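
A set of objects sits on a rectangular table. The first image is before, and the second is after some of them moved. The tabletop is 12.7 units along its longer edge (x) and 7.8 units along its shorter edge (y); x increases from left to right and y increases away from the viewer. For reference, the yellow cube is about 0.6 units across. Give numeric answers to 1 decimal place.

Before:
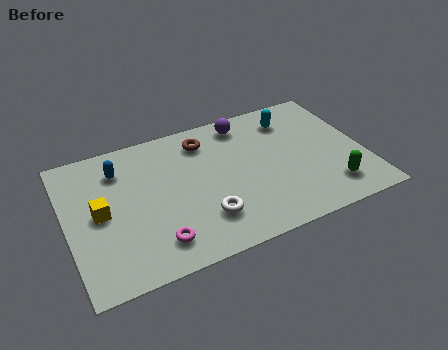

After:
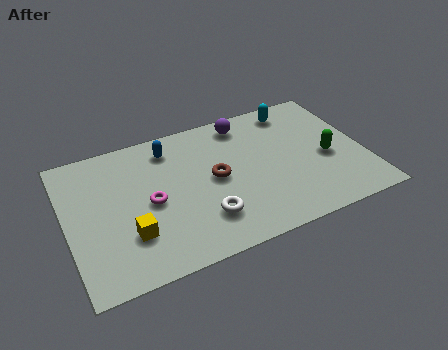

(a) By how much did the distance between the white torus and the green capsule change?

+0.3

They were about 5.4 units apart before and 5.7 after — 0.3 units further apart.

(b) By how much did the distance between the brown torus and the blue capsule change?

-0.8

Before: roughly 3.7 units apart; after: 2.9. That's 0.8 units closer together.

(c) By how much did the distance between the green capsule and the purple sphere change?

-1.4

Before: roughly 6.0 units apart; after: 4.6. That's 1.4 units closer together.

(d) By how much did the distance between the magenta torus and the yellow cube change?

-1.5

Before: roughly 3.2 units apart; after: 1.7. That's 1.5 units closer together.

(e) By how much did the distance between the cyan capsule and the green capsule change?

-1.3

The distance was about 4.7 in the first image and 3.4 in the second, so they moved 1.3 units closer together.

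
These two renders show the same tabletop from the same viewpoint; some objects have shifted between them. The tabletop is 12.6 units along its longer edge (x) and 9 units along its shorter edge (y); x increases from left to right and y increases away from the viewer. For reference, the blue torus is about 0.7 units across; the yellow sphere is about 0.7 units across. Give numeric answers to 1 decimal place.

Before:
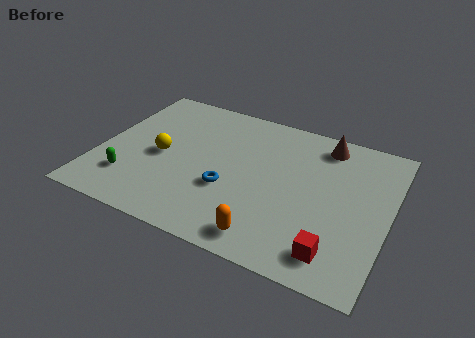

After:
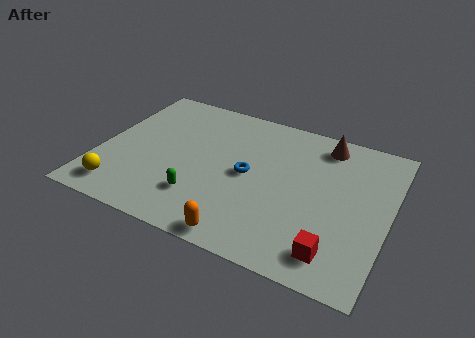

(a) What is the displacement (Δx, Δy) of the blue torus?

(0.7, 1.2)

The blue torus started near (5.8, 3.3) and ended near (6.5, 4.5).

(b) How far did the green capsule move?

3.1

From (1.6, 2.2) to (4.7, 2.3), the green capsule covered √(3.1² + 0.1²) ≈ 3.1 units.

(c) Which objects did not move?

the brown cone and the red cube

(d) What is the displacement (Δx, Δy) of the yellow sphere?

(-1.4, -2.8)

The yellow sphere started near (2.7, 4.2) and ended near (1.3, 1.4).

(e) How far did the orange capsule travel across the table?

1.1

From (7.8, 1.2) to (6.8, 0.8), the orange capsule covered √(1.0² + 0.4²) ≈ 1.1 units.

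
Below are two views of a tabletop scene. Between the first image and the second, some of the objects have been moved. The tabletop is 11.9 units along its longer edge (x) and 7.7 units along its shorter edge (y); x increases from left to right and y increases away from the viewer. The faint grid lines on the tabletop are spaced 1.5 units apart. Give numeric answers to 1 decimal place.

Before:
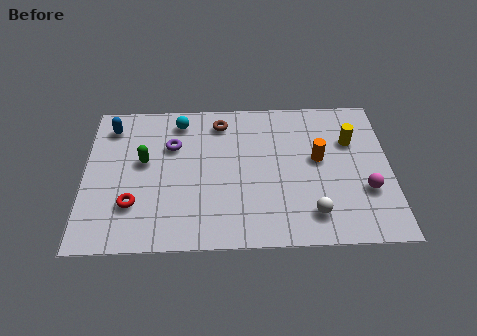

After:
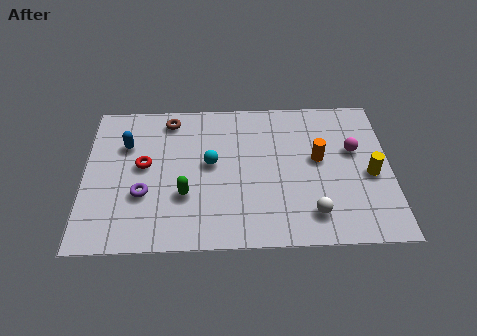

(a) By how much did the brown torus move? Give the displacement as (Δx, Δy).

(-2.0, 0.2)

The brown torus was at about (5.3, 6.4) and moved to about (3.3, 6.6).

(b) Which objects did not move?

the orange cylinder and the white sphere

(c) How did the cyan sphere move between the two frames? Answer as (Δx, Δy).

(1.2, -2.3)

The cyan sphere was at about (3.7, 6.5) and moved to about (4.9, 4.2).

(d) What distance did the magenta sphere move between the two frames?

2.1

The magenta sphere was near (10.9, 2.6) before and (10.5, 4.7) after, so it travelled √(0.4² + 2.1²) ≈ 2.1 units.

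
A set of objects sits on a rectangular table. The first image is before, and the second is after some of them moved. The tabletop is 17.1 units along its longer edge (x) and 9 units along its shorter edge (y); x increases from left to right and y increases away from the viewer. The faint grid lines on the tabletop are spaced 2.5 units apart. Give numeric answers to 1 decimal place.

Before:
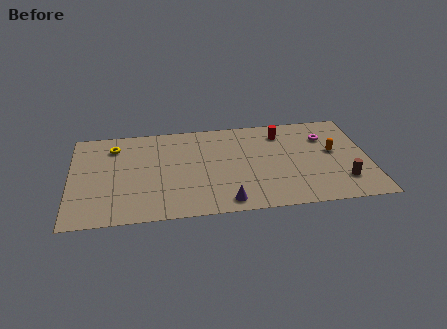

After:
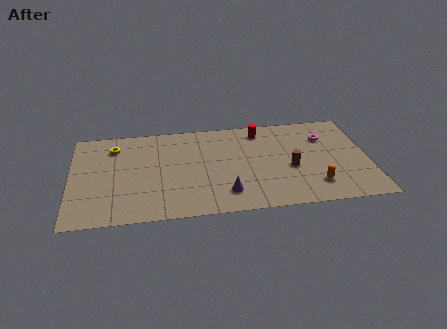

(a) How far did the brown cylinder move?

3.3

From (15.5, 2.2) to (12.6, 3.8), the brown cylinder covered √(2.9² + 1.6²) ≈ 3.3 units.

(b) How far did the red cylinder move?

1.3

From (12.2, 7.2) to (11.0, 7.6), the red cylinder covered √(1.2² + 0.4²) ≈ 1.3 units.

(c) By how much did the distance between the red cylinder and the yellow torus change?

-1.2

They were about 9.7 units apart before and 8.5 after — 1.2 units closer together.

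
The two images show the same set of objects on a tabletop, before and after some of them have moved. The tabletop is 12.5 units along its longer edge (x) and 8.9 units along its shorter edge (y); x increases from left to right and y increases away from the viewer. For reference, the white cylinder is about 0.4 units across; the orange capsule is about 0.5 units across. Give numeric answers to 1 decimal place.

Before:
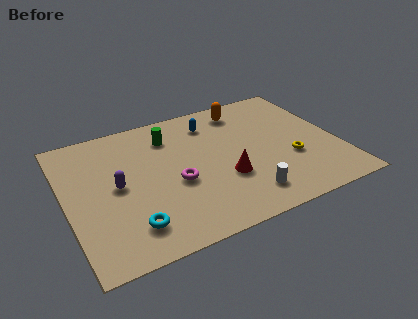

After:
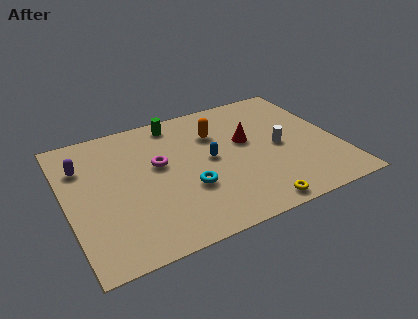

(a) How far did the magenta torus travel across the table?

1.6

The magenta torus moved from about (4.9, 3.7) to (4.3, 5.2), a distance of √(0.6² + 1.5²) ≈ 1.6.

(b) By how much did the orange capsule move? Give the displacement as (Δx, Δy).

(-1.5, -1.2)

From the two frames, the orange capsule sits at roughly (8.6, 7.5) before and (7.1, 6.3) after.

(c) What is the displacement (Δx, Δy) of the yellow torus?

(-2.1, -2.4)

The yellow torus was at about (10.2, 3.2) and moved to about (8.1, 0.8).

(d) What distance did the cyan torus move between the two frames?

3.1

The cyan torus was near (2.6, 1.8) before and (5.4, 3.1) after, so it travelled √(2.8² + 1.3²) ≈ 3.1 units.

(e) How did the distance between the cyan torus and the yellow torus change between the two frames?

-4.2

The distance was about 7.7 in the first image and 3.5 in the second, so they moved 4.2 units closer together.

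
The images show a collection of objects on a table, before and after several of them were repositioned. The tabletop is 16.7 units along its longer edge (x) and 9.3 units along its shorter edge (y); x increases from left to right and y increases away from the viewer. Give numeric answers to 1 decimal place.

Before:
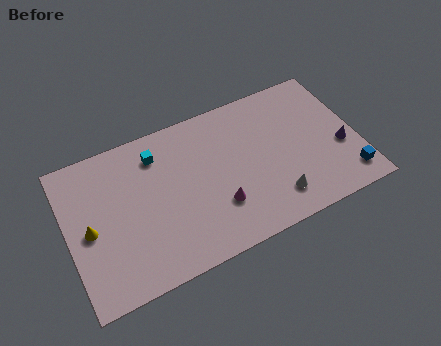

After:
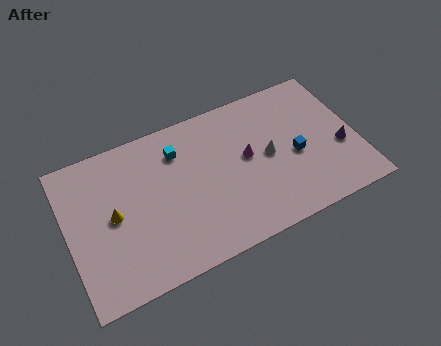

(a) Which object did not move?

the purple cone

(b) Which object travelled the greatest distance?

the blue cube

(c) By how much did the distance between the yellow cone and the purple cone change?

-1.4

They were about 14.5 units apart before and 13.1 after — 1.4 units closer together.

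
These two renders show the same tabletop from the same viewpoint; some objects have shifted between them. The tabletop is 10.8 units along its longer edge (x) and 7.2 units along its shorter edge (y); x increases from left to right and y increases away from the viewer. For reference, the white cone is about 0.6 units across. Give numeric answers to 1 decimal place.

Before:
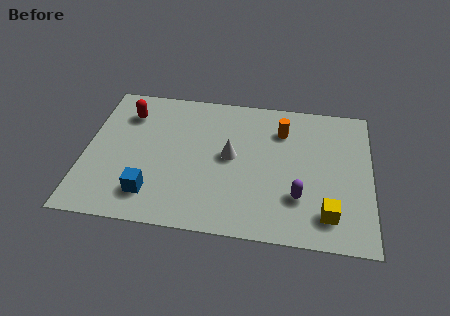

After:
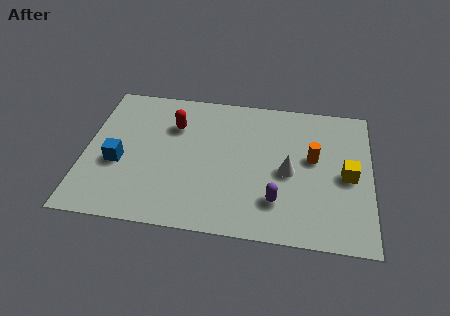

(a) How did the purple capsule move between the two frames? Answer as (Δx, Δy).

(-0.8, -0.3)

The purple capsule was at about (8.1, 2.1) and moved to about (7.3, 1.8).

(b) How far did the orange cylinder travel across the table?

1.8

From (7.4, 5.4) to (8.6, 4.1), the orange cylinder covered √(1.2² + 1.3²) ≈ 1.8 units.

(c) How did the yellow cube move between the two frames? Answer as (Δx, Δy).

(0.7, 2.0)

The yellow cube started near (9.2, 1.4) and ended near (9.9, 3.4).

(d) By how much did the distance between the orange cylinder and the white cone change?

-1.3

The distance was about 2.5 in the first image and 1.2 in the second, so they moved 1.3 units closer together.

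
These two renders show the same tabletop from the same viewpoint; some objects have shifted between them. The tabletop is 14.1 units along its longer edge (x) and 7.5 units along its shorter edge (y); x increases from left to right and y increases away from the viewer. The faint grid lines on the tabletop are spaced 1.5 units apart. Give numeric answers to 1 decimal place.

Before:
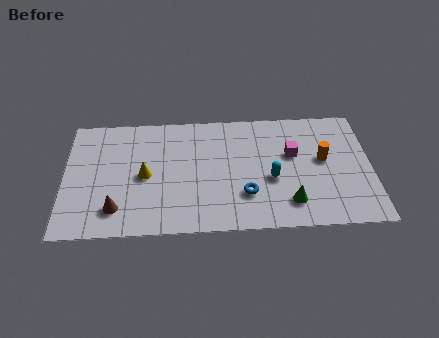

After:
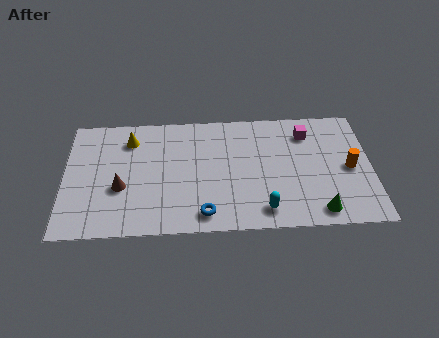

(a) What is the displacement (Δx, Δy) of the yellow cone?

(-0.7, 2.3)

The yellow cone started near (3.7, 3.6) and ended near (3.0, 5.9).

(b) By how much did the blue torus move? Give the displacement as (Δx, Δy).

(-1.9, -1.1)

The blue torus started near (8.3, 2.2) and ended near (6.4, 1.1).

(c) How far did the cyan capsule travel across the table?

1.9

From (9.5, 3.1) to (9.1, 1.2), the cyan capsule covered √(0.4² + 1.9²) ≈ 1.9 units.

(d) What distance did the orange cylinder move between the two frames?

1.3

From (11.9, 4.2) to (13.1, 3.6), the orange cylinder covered √(1.2² + 0.6²) ≈ 1.3 units.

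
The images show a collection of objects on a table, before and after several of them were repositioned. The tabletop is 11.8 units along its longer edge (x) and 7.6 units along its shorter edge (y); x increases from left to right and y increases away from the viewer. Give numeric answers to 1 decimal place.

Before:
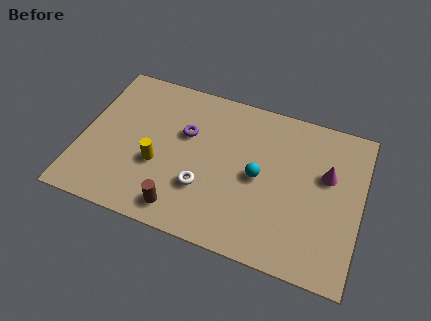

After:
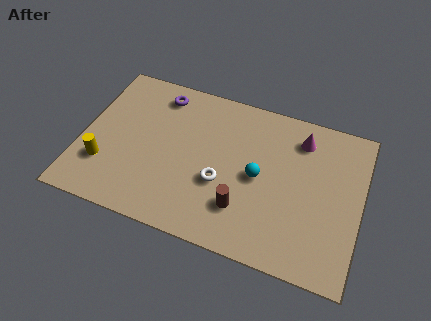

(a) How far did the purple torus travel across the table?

2.1

The purple torus moved from about (4.3, 4.8) to (3.0, 6.4), a distance of √(1.3² + 1.6²) ≈ 2.1.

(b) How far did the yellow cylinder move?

2.3

From (3.3, 2.9) to (1.1, 2.2), the yellow cylinder covered √(2.2² + 0.7²) ≈ 2.3 units.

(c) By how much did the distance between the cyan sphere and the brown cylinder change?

-2.2

They were about 4.0 units apart before and 1.8 after — 2.2 units closer together.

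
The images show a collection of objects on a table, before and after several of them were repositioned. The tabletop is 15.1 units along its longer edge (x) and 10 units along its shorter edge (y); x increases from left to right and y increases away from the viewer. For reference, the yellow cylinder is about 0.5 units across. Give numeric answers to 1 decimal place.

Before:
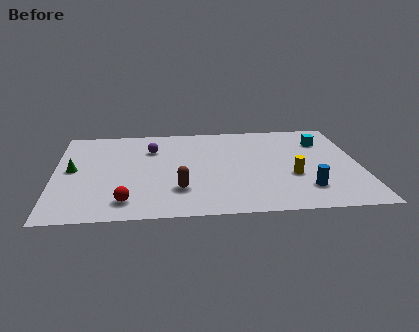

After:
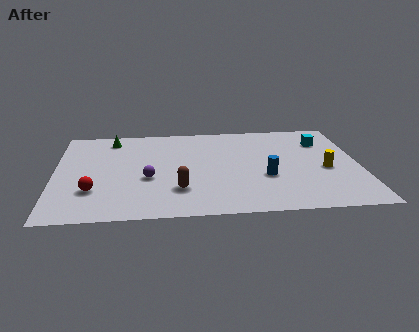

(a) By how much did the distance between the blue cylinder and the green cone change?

-2.8

Before: roughly 11.8 units apart; after: 9.0. That's 2.8 units closer together.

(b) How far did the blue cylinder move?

2.4

The blue cylinder was near (12.3, 2.3) before and (10.4, 3.7) after, so it travelled √(1.9² + 1.4²) ≈ 2.4 units.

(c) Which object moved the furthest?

the green cone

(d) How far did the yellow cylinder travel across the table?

1.8

From (11.7, 3.7) to (13.4, 4.3), the yellow cylinder covered √(1.7² + 0.6²) ≈ 1.8 units.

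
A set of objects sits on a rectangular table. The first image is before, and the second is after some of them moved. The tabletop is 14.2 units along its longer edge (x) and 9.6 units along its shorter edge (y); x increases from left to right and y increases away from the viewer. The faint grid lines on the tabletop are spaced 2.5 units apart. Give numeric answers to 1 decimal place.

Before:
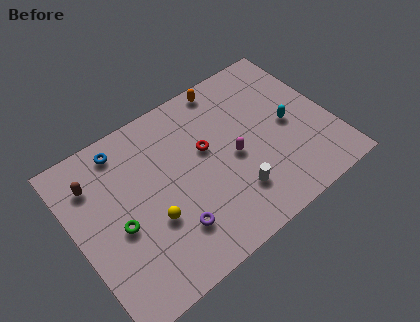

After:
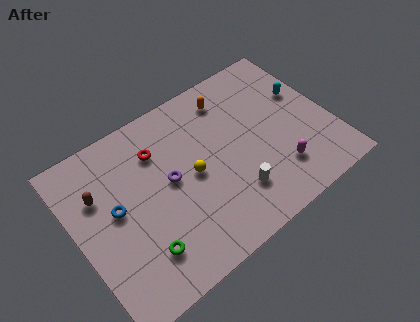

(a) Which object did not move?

the white cylinder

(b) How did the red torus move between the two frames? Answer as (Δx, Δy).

(-2.5, 1.4)

The red torus started near (7.4, 5.7) and ended near (4.9, 7.1).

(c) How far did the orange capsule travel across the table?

0.8

The orange capsule was near (9.2, 8.7) before and (9.2, 7.9) after, so it travelled √(0.0² + 0.8²) ≈ 0.8 units.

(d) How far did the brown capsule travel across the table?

0.8

From (1.4, 7.3) to (1.5, 6.5), the brown capsule covered √(0.1² + 0.8²) ≈ 0.8 units.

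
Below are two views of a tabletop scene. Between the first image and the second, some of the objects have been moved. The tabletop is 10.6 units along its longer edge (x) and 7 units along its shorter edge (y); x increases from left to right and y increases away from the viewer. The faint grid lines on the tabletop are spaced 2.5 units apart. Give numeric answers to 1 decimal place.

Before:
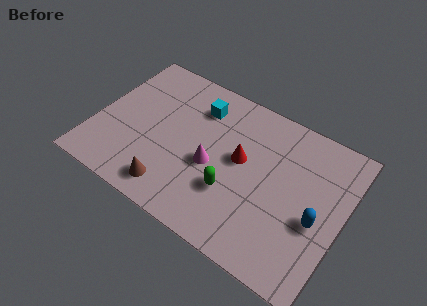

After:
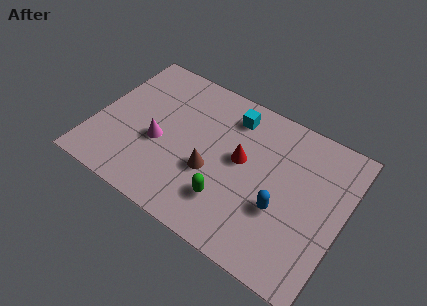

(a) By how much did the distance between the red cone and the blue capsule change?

-1.2

Before: roughly 3.5 units apart; after: 2.3. That's 1.2 units closer together.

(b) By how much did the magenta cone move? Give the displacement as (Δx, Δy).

(-2.3, -0.1)

The magenta cone was at about (5.1, 3.0) and moved to about (2.8, 2.9).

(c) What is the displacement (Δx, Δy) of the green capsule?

(-0.1, -0.5)

From the two frames, the green capsule sits at roughly (6.1, 2.3) before and (6.0, 1.8) after.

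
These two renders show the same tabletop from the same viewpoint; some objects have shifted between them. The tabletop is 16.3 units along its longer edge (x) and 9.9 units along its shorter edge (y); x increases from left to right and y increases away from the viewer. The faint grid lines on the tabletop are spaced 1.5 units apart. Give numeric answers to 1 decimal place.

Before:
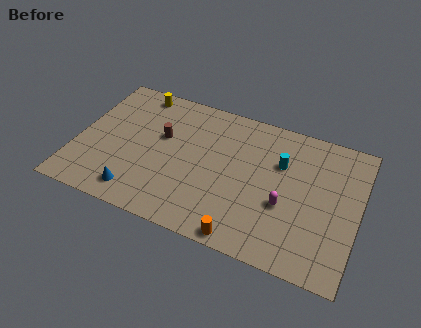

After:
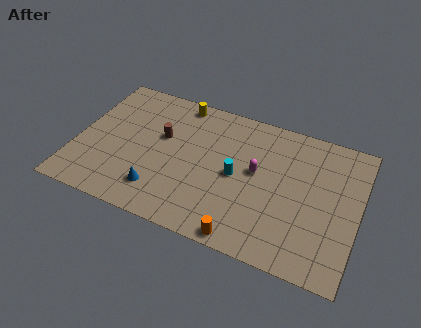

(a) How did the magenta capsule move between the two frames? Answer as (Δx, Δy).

(-1.8, 1.7)

From the two frames, the magenta capsule sits at roughly (12.2, 3.8) before and (10.4, 5.5) after.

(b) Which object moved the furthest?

the cyan cylinder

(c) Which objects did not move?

the orange cylinder and the brown cylinder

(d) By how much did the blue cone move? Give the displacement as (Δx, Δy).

(1.2, 0.6)

The blue cone was at about (3.9, 1.5) and moved to about (5.1, 2.1).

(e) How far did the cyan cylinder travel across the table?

3.0

The cyan cylinder was near (11.7, 6.6) before and (9.3, 4.8) after, so it travelled √(2.4² + 1.8²) ≈ 3.0 units.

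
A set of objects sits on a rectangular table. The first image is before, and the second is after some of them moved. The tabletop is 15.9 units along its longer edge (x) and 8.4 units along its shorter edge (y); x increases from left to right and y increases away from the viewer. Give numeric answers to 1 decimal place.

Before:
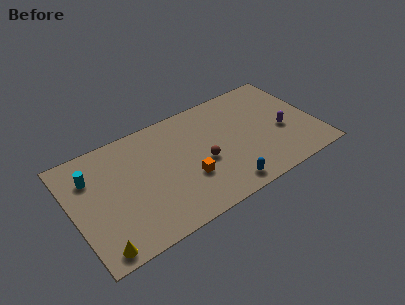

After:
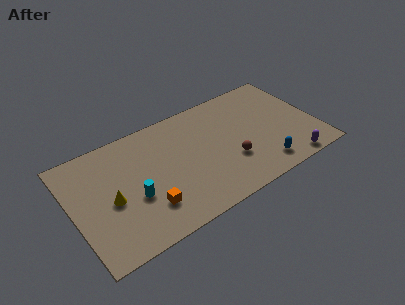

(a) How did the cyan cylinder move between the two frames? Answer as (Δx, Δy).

(2.4, -2.8)

The cyan cylinder was at about (1.4, 6.1) and moved to about (3.8, 3.3).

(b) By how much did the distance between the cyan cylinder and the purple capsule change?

-2.4

The distance was about 12.6 in the first image and 10.2 in the second, so they moved 2.4 units closer together.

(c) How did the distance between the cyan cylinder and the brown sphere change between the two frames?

-1.1

Before: roughly 7.4 units apart; after: 6.3. That's 1.1 units closer together.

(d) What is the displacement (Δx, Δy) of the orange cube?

(-2.8, -0.7)

The orange cube was at about (7.3, 2.9) and moved to about (4.5, 2.2).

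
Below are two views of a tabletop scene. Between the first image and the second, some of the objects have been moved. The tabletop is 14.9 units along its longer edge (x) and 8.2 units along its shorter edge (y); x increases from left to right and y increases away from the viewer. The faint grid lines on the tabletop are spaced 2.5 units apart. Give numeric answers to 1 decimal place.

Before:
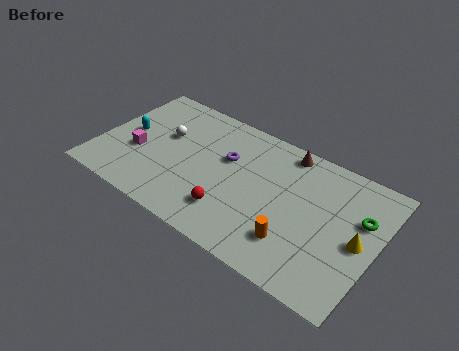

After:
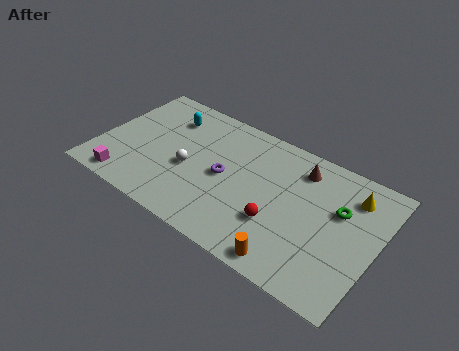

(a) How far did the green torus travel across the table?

1.1

The green torus was near (13.9, 5.3) before and (12.8, 5.2) after, so it travelled √(1.1² + 0.1²) ≈ 1.1 units.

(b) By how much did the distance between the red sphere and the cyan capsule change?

+1.1

Before: roughly 6.5 units apart; after: 7.6. That's 1.1 units further apart.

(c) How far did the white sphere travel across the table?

2.2

From (3.3, 5.0) to (4.9, 3.5), the white sphere covered √(1.6² + 1.5²) ≈ 2.2 units.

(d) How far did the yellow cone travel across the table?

2.6

From (14.0, 3.9) to (13.3, 6.4), the yellow cone covered √(0.7² + 2.5²) ≈ 2.6 units.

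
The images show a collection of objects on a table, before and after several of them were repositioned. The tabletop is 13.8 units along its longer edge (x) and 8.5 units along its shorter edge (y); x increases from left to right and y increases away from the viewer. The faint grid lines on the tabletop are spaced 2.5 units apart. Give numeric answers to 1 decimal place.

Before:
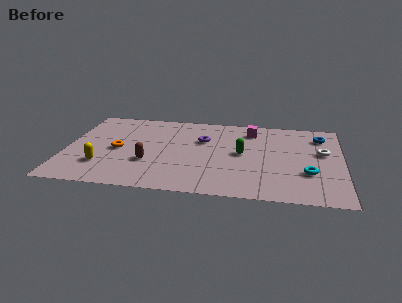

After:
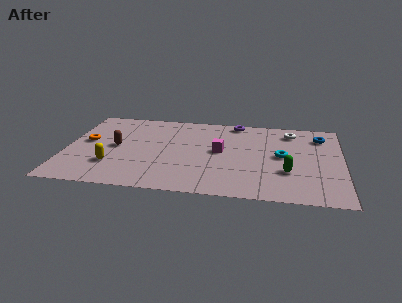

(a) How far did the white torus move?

2.6

From (12.8, 5.0) to (11.2, 7.0), the white torus covered √(1.6² + 2.0²) ≈ 2.6 units.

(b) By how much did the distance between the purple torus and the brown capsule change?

+3.1

The distance was about 3.7 in the first image and 6.8 in the second, so they moved 3.1 units further apart.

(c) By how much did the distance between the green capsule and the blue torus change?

-0.3

They were about 4.5 units apart before and 4.2 after — 0.3 units closer together.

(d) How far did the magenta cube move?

2.8

The magenta cube was near (9.2, 6.9) before and (7.7, 4.5) after, so it travelled √(1.5² + 2.4²) ≈ 2.8 units.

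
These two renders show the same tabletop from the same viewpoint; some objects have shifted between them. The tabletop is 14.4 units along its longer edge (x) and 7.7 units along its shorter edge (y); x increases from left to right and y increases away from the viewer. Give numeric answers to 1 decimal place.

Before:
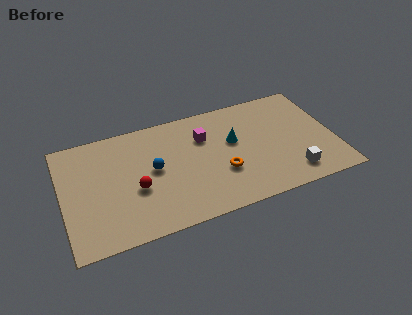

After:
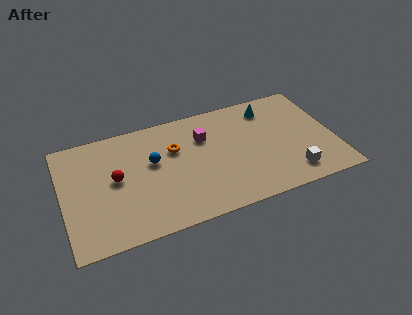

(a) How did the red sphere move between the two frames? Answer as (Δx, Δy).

(-1.0, 1.0)

The red sphere started near (3.8, 3.1) and ended near (2.8, 4.1).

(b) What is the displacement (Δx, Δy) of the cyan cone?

(2.1, 1.7)

The cyan cone was at about (9.1, 4.6) and moved to about (11.2, 6.3).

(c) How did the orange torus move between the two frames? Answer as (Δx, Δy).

(-2.3, 2.4)

From the two frames, the orange torus sits at roughly (8.3, 2.7) before and (6.0, 5.1) after.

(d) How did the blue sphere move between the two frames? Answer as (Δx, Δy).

(0.0, 0.5)

The blue sphere was at about (4.8, 4.1) and moved to about (4.8, 4.6).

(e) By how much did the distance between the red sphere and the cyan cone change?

+3.2

They were about 5.5 units apart before and 8.7 after — 3.2 units further apart.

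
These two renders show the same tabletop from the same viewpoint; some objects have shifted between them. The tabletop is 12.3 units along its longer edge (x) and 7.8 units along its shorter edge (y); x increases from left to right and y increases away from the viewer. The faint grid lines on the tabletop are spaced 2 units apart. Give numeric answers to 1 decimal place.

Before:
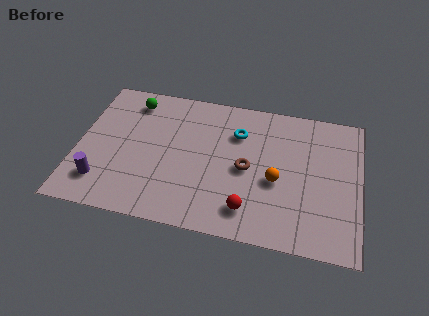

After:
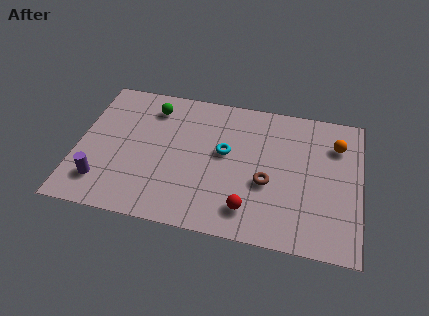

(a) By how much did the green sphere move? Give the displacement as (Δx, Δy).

(0.9, -0.2)

The green sphere was at about (2.2, 6.5) and moved to about (3.1, 6.3).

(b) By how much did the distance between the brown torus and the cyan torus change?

+0.3

Before: roughly 2.0 units apart; after: 2.3. That's 0.3 units further apart.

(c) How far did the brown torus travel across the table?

1.1

The brown torus was near (7.4, 3.7) before and (8.3, 3.1) after, so it travelled √(0.9² + 0.6²) ≈ 1.1 units.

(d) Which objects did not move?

the red sphere and the purple cylinder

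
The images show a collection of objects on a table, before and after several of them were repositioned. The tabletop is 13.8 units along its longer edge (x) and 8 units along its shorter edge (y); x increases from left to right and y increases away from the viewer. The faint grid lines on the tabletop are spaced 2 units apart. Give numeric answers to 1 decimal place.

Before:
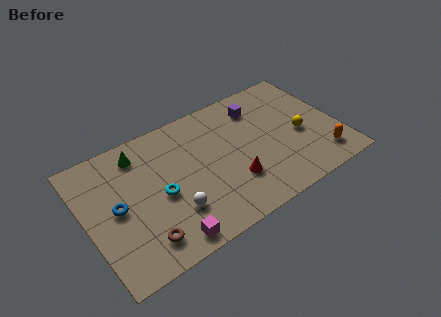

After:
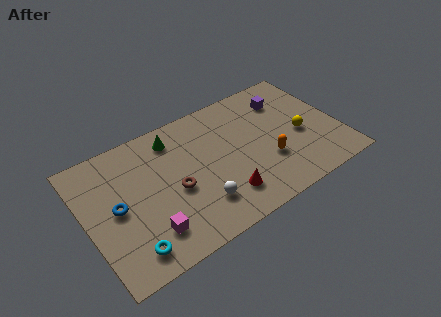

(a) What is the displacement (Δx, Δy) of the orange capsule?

(-2.8, 1.2)

From the two frames, the orange capsule sits at roughly (12.5, 1.5) before and (9.7, 2.7) after.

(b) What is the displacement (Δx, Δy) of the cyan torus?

(-2.0, -2.3)

From the two frames, the cyan torus sits at roughly (3.9, 3.6) before and (1.9, 1.3) after.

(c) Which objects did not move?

the blue torus and the yellow sphere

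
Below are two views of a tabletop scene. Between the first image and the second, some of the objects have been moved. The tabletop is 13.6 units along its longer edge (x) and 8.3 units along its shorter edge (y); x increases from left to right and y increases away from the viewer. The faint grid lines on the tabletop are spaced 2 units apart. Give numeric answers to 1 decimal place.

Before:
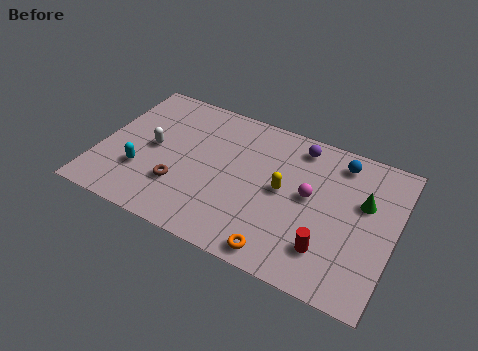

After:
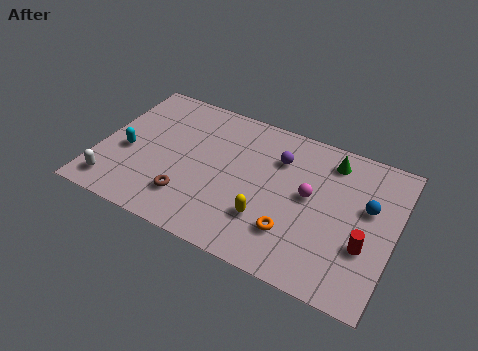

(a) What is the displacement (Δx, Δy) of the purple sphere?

(-0.8, -1.1)

From the two frames, the purple sphere sits at roughly (8.9, 7.1) before and (8.1, 6.0) after.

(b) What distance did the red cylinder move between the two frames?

1.8

From (10.8, 2.0) to (12.4, 2.9), the red cylinder covered √(1.6² + 0.9²) ≈ 1.8 units.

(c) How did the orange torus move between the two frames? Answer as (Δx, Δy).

(0.4, 1.3)

The orange torus started near (8.8, 0.9) and ended near (9.2, 2.2).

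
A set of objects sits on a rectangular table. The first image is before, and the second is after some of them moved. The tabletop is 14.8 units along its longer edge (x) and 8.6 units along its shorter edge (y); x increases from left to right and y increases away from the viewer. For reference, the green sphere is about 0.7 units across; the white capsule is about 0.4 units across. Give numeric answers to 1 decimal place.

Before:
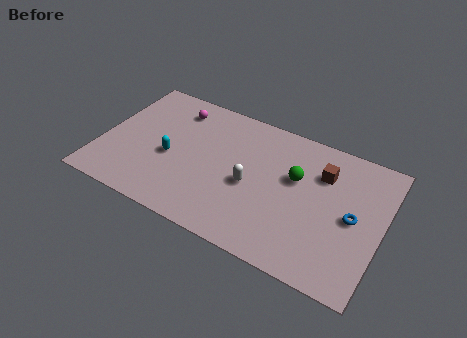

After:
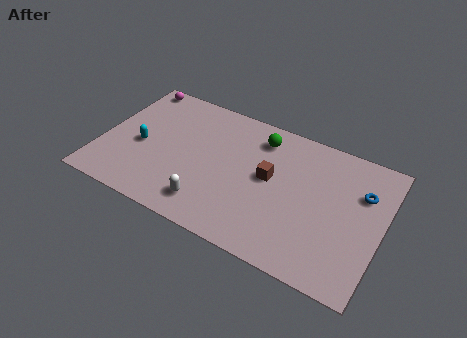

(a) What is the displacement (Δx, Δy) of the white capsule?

(-1.9, -2.2)

The white capsule started near (8.0, 3.8) and ended near (6.1, 1.6).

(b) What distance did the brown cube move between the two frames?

3.0

The brown cube was near (11.5, 6.2) before and (8.9, 4.7) after, so it travelled √(2.6² + 1.5²) ≈ 3.0 units.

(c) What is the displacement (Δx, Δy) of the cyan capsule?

(-1.6, 0.1)

The cyan capsule started near (3.7, 3.7) and ended near (2.1, 3.8).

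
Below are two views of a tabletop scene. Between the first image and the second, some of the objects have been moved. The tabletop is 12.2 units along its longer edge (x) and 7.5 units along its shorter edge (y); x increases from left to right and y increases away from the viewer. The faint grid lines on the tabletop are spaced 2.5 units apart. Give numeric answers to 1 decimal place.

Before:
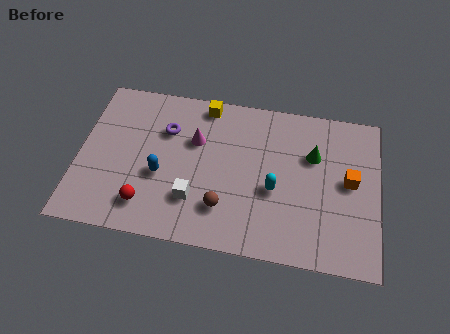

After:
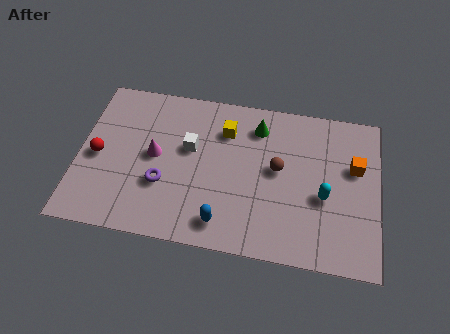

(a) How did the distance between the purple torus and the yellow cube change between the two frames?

+1.7

Before: roughly 2.1 units apart; after: 3.8. That's 1.7 units further apart.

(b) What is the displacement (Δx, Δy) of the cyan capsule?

(2.0, 0.0)

The cyan capsule started near (8.0, 3.1) and ended near (10.0, 3.1).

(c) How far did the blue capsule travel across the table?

3.2

From (3.4, 3.0) to (6.0, 1.2), the blue capsule covered √(2.6² + 1.8²) ≈ 3.2 units.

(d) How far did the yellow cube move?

1.4

The yellow cube moved from about (5.0, 6.7) to (5.9, 5.6), a distance of √(0.9² + 1.1²) ≈ 1.4.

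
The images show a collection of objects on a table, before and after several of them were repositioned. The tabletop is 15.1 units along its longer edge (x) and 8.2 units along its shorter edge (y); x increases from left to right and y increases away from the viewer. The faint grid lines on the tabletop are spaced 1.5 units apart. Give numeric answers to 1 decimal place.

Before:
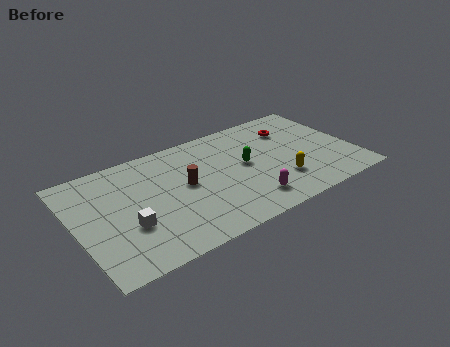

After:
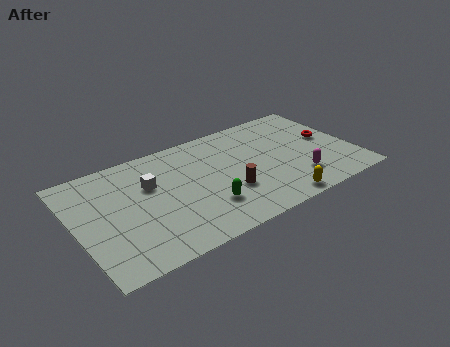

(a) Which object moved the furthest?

the green capsule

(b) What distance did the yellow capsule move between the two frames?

1.6

The yellow capsule moved from about (10.8, 2.3) to (10.3, 0.8), a distance of √(0.5² + 1.5²) ≈ 1.6.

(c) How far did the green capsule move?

3.3

The green capsule was near (9.2, 4.4) before and (6.7, 2.3) after, so it travelled √(2.5² + 2.1²) ≈ 3.3 units.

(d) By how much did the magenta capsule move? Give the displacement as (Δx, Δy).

(2.8, 0.4)

From the two frames, the magenta capsule sits at roughly (8.9, 1.6) before and (11.7, 2.0) after.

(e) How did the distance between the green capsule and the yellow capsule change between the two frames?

+1.3

They were about 2.6 units apart before and 3.9 after — 1.3 units further apart.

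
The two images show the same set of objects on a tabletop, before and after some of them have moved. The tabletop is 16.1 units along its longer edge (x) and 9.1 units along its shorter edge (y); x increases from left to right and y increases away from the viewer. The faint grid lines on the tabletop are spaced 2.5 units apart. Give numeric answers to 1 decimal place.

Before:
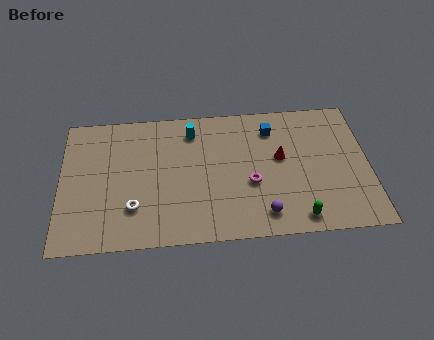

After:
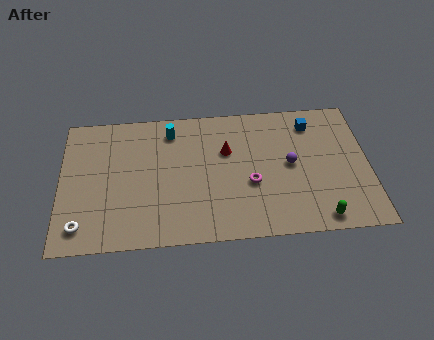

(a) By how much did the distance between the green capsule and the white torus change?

+3.7

They were about 8.6 units apart before and 12.3 after — 3.7 units further apart.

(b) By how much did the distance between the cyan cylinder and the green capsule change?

+1.7

They were about 8.3 units apart before and 10.0 after — 1.7 units further apart.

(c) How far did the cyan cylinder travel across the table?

1.1

The cyan cylinder moved from about (6.9, 7.4) to (5.8, 7.5), a distance of √(1.1² + 0.1²) ≈ 1.1.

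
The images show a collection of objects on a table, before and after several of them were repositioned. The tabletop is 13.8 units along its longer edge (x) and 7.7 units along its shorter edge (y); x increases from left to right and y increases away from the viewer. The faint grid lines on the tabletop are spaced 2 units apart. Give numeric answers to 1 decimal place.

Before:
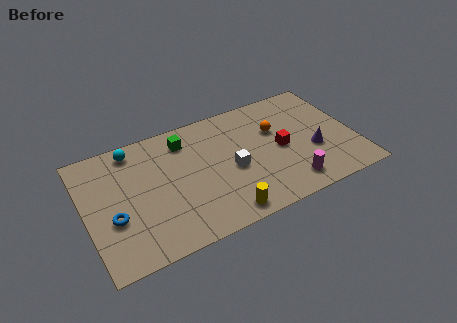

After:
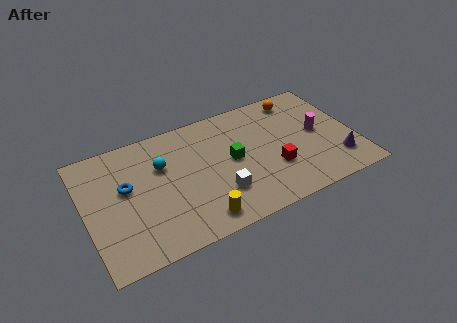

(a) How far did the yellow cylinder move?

1.2

The yellow cylinder moved from about (6.6, 0.9) to (5.4, 1.1), a distance of √(1.2² + 0.2²) ≈ 1.2.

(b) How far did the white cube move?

1.4

The white cube was near (7.4, 3.4) before and (6.6, 2.2) after, so it travelled √(0.8² + 1.2²) ≈ 1.4 units.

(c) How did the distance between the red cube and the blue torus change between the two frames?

-1.1

Before: roughly 8.7 units apart; after: 7.6. That's 1.1 units closer together.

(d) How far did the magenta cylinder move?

3.3

The magenta cylinder moved from about (10.1, 1.3) to (12.0, 4.0), a distance of √(1.9² + 2.7²) ≈ 3.3.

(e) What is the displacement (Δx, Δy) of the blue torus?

(0.8, 1.6)

The blue torus started near (1.3, 2.9) and ended near (2.1, 4.5).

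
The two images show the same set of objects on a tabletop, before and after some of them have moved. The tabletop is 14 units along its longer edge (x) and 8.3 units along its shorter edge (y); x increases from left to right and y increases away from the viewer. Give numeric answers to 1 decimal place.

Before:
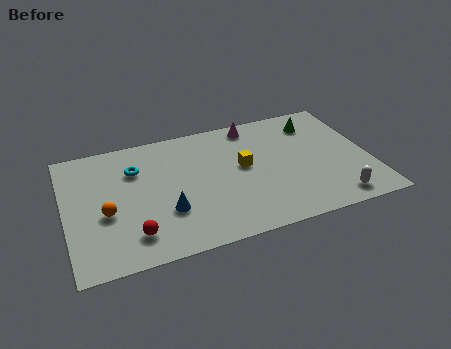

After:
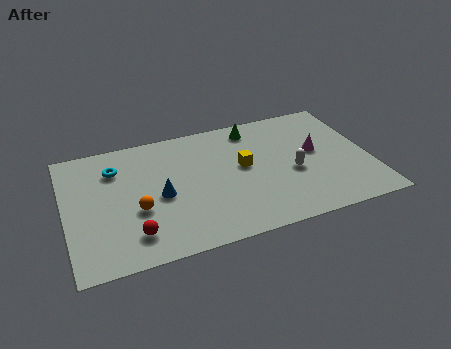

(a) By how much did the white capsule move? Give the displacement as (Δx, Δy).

(-1.7, 2.4)

The white capsule was at about (12.1, 1.1) and moved to about (10.4, 3.5).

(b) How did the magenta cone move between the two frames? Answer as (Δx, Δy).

(2.7, -2.7)

The magenta cone started near (8.9, 7.3) and ended near (11.6, 4.6).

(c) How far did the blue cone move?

1.1

From (4.5, 2.7) to (4.3, 3.8), the blue cone covered √(0.2² + 1.1²) ≈ 1.1 units.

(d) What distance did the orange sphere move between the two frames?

1.4

From (1.8, 3.4) to (3.2, 3.2), the orange sphere covered √(1.4² + 0.2²) ≈ 1.4 units.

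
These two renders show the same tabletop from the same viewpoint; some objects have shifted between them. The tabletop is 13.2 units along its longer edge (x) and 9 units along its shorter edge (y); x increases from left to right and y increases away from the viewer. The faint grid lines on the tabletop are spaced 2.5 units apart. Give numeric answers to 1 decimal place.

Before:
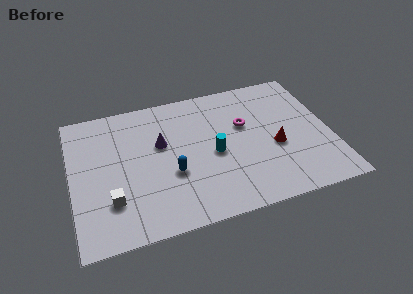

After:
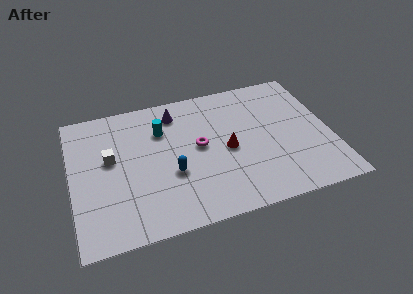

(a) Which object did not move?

the blue capsule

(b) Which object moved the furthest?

the cyan cylinder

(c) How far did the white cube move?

2.7

The white cube moved from about (1.9, 2.5) to (2.0, 5.2), a distance of √(0.1² + 2.7²) ≈ 2.7.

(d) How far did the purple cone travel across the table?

2.1

From (4.6, 5.5) to (5.5, 7.4), the purple cone covered √(0.9² + 1.9²) ≈ 2.1 units.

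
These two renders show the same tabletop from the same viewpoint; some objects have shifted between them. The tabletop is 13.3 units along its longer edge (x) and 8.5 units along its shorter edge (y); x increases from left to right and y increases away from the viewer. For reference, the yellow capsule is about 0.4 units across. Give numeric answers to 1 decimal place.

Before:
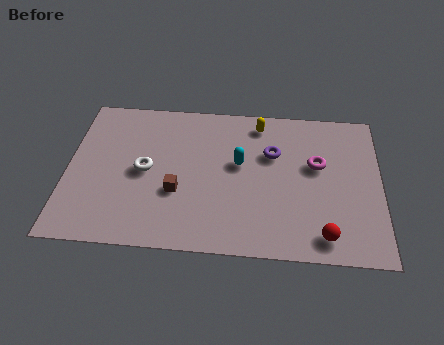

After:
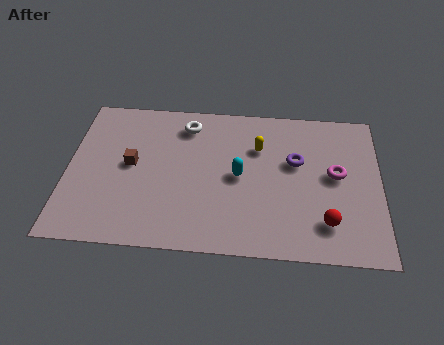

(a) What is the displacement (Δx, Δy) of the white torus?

(1.7, 2.8)

From the two frames, the white torus sits at roughly (3.3, 4.2) before and (5.0, 7.0) after.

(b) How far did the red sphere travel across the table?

0.7

The red sphere was near (10.9, 1.2) before and (11.0, 1.9) after, so it travelled √(0.1² + 0.7²) ≈ 0.7 units.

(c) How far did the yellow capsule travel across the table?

1.4

From (8.1, 7.3) to (8.1, 5.9), the yellow capsule covered √(0.0² + 1.4²) ≈ 1.4 units.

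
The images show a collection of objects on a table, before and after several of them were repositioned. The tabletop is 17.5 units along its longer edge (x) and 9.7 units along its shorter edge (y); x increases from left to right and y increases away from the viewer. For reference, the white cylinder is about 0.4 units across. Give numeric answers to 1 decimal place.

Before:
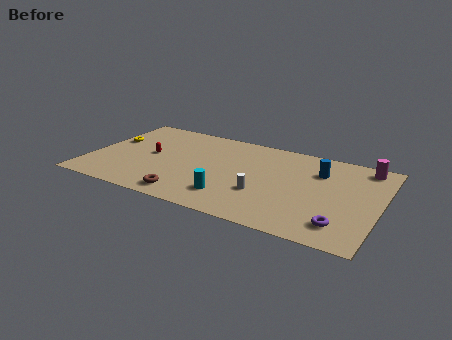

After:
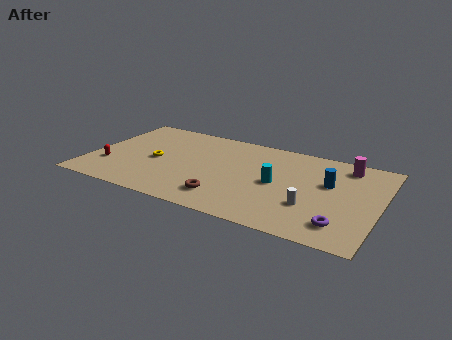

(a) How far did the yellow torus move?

3.3

From (1.0, 5.9) to (4.0, 4.5), the yellow torus covered √(3.0² + 1.4²) ≈ 3.3 units.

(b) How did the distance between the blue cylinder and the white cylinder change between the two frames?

-1.9

The distance was about 4.8 in the first image and 2.9 in the second, so they moved 1.9 units closer together.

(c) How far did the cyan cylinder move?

3.5

From (8.9, 2.2) to (11.4, 4.7), the cyan cylinder covered √(2.5² + 2.5²) ≈ 3.5 units.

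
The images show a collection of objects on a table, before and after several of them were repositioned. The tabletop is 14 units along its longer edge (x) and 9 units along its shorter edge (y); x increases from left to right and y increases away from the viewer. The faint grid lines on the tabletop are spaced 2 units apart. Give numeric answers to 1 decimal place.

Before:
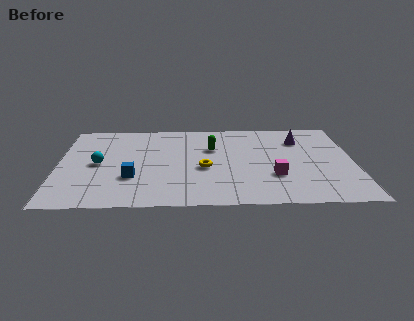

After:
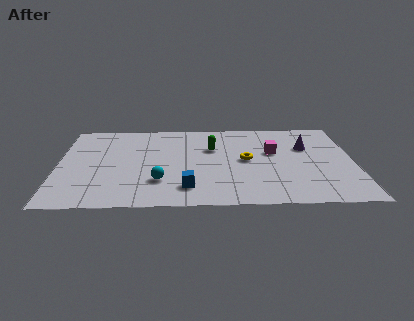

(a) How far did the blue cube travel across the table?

2.8

The blue cube was near (3.5, 2.9) before and (6.1, 1.8) after, so it travelled √(2.6² + 1.1²) ≈ 2.8 units.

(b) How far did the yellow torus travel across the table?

2.2

The yellow torus was near (6.9, 3.8) before and (8.9, 4.6) after, so it travelled √(2.0² + 0.8²) ≈ 2.2 units.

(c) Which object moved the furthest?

the cyan sphere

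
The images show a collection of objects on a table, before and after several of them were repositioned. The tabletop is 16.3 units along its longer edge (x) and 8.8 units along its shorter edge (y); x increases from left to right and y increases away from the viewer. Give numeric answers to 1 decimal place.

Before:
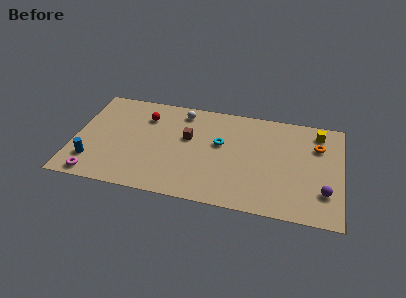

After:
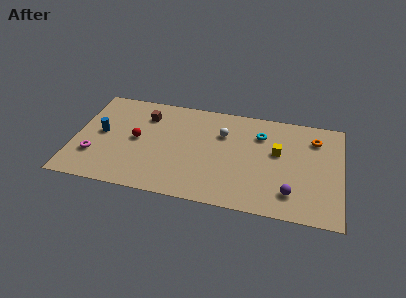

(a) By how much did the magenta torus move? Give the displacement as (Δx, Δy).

(-0.2, 1.7)

The magenta torus was at about (1.5, 0.9) and moved to about (1.3, 2.6).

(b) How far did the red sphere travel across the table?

2.1

The red sphere was near (4.2, 6.6) before and (3.8, 4.5) after, so it travelled √(0.4² + 2.1²) ≈ 2.1 units.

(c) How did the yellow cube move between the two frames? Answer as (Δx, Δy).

(-2.4, -2.2)

From the two frames, the yellow cube sits at roughly (14.8, 7.4) before and (12.4, 5.2) after.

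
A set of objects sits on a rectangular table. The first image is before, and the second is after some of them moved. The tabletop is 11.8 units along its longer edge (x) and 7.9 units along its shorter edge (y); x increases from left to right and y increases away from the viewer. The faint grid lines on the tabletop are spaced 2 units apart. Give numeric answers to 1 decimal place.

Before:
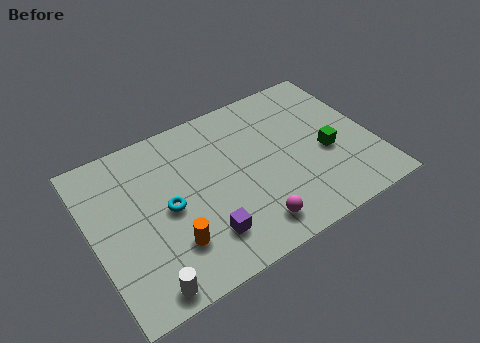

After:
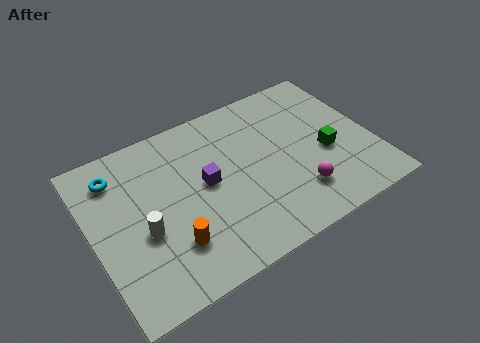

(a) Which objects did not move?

the green cube and the orange cylinder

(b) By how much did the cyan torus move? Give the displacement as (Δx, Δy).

(-1.8, 2.5)

From the two frames, the cyan torus sits at roughly (3.1, 3.8) before and (1.3, 6.3) after.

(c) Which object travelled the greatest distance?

the cyan torus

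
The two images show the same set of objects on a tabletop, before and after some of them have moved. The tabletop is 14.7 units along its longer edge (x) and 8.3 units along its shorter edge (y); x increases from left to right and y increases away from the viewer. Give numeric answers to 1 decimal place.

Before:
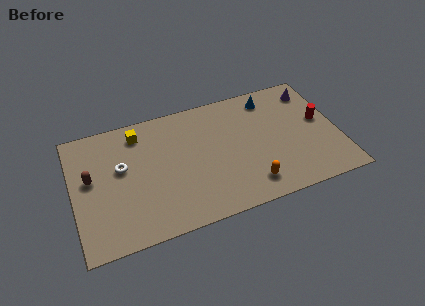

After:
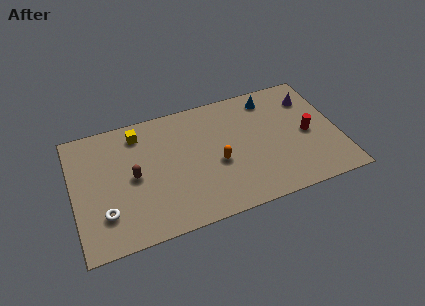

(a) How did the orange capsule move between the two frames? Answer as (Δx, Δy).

(-1.6, 2.0)

The orange capsule started near (9.5, 1.5) and ended near (7.9, 3.5).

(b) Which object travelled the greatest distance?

the white torus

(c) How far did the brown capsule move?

2.4

The brown capsule moved from about (1.0, 4.7) to (3.3, 4.1), a distance of √(2.3² + 0.6²) ≈ 2.4.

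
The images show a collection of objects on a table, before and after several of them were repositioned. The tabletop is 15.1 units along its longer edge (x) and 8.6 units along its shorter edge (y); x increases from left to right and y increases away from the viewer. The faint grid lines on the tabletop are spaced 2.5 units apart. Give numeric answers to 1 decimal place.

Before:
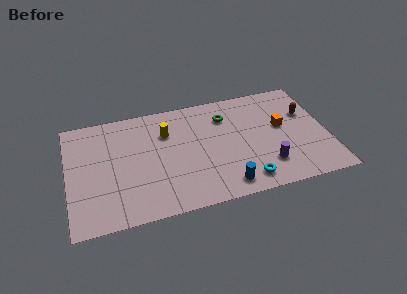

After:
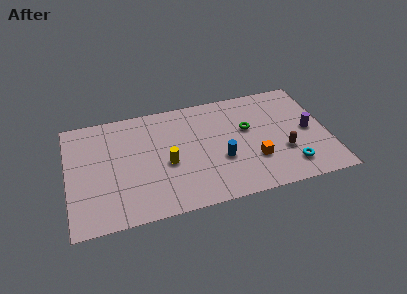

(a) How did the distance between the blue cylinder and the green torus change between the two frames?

-2.7

The distance was about 5.3 in the first image and 2.6 in the second, so they moved 2.7 units closer together.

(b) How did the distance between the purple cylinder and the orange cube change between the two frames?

+0.6

Before: roughly 3.0 units apart; after: 3.6. That's 0.6 units further apart.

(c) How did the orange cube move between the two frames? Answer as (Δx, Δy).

(-1.8, -2.2)

The orange cube started near (12.5, 4.9) and ended near (10.7, 2.7).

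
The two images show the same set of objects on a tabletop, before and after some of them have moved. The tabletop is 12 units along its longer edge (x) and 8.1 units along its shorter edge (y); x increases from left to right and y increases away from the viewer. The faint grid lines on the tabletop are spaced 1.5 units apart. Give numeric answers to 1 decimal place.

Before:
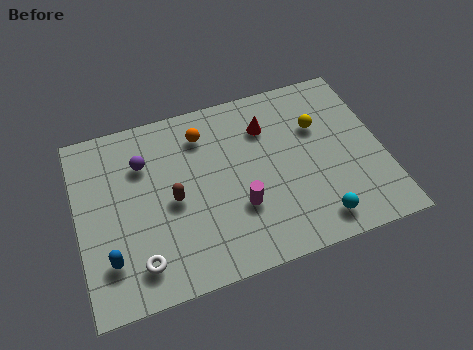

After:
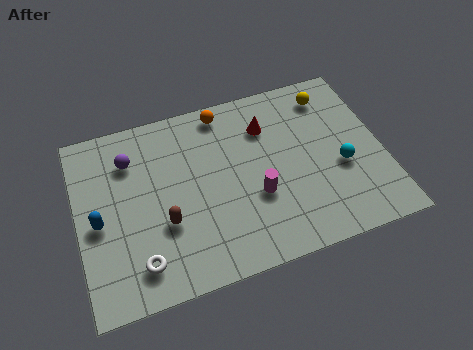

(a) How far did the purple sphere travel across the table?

0.6

From (2.7, 5.8) to (2.2, 6.1), the purple sphere covered √(0.5² + 0.3²) ≈ 0.6 units.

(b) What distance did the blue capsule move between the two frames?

1.7

From (1.1, 2.0) to (0.8, 3.7), the blue capsule covered √(0.3² + 1.7²) ≈ 1.7 units.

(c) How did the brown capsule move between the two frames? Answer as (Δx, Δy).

(-0.4, -0.9)

The brown capsule started near (3.7, 3.8) and ended near (3.3, 2.9).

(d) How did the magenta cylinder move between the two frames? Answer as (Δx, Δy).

(0.7, 0.3)

The magenta cylinder was at about (6.2, 2.7) and moved to about (6.9, 3.0).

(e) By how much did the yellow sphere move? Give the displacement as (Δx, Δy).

(0.6, 1.3)

From the two frames, the yellow sphere sits at roughly (9.6, 5.4) before and (10.2, 6.7) after.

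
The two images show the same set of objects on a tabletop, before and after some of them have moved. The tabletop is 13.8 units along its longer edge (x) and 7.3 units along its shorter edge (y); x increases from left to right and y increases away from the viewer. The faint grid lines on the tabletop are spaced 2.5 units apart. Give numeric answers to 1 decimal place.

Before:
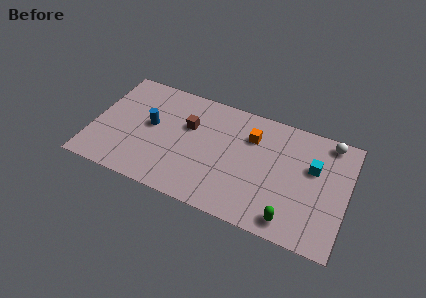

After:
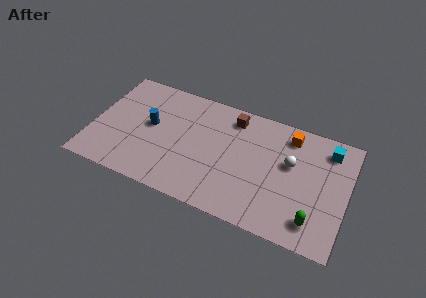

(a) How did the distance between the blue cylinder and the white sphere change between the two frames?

-2.2

The distance was about 9.8 in the first image and 7.6 in the second, so they moved 2.2 units closer together.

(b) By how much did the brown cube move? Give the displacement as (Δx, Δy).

(2.3, 1.4)

From the two frames, the brown cube sits at roughly (5.1, 4.7) before and (7.4, 6.1) after.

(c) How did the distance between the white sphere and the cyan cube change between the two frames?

+0.5

They were about 2.0 units apart before and 2.5 after — 0.5 units further apart.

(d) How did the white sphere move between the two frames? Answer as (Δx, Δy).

(-1.9, -2.1)

The white sphere started near (12.6, 6.5) and ended near (10.7, 4.4).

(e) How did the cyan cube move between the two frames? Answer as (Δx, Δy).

(0.7, 1.4)

The cyan cube was at about (11.9, 4.6) and moved to about (12.6, 6.0).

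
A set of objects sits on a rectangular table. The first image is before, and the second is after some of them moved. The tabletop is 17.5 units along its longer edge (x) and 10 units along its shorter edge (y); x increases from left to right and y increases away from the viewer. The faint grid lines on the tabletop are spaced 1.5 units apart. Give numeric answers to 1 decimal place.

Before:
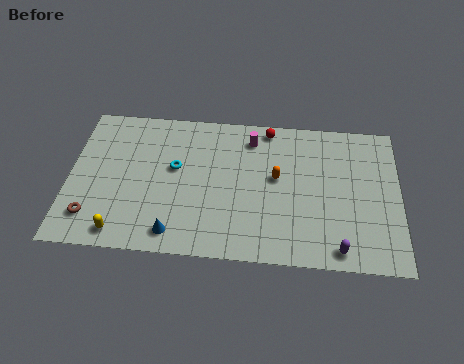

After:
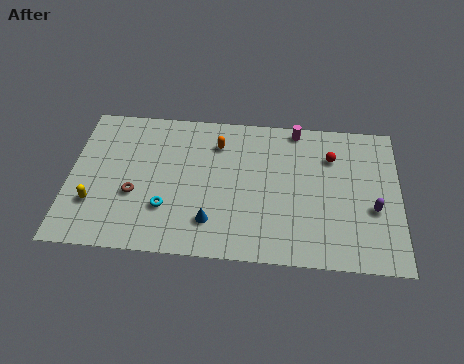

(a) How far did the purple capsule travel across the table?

3.3

From (14.3, 1.1) to (16.1, 3.9), the purple capsule covered √(1.8² + 2.8²) ≈ 3.3 units.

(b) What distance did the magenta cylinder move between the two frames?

2.6

From (9.6, 8.2) to (12.0, 9.1), the magenta cylinder covered √(2.4² + 0.9²) ≈ 2.6 units.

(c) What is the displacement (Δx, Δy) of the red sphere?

(3.4, -1.7)

The red sphere started near (10.5, 9.0) and ended near (13.9, 7.3).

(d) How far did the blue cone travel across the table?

2.1

From (5.7, 1.4) to (7.6, 2.3), the blue cone covered √(1.9² + 0.9²) ≈ 2.1 units.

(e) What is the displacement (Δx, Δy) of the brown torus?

(2.2, 1.7)

From the two frames, the brown torus sits at roughly (1.3, 2.1) before and (3.5, 3.8) after.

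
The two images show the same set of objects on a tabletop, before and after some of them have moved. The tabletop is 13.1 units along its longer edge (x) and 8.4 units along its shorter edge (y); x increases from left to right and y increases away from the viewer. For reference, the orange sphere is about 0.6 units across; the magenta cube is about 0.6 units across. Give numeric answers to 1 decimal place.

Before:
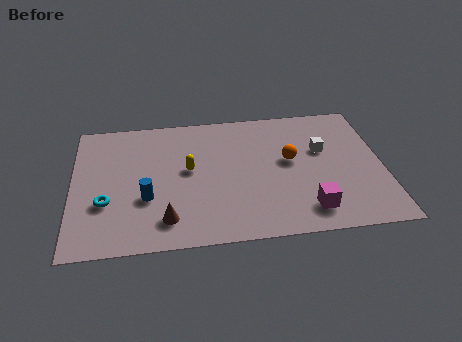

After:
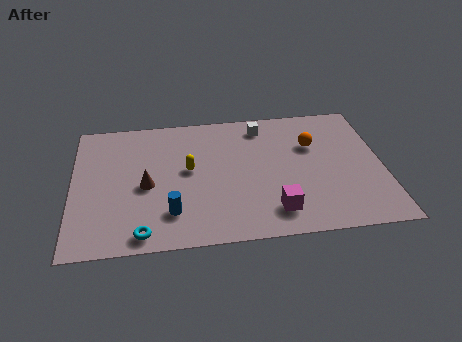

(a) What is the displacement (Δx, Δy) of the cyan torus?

(1.5, -2.0)

The cyan torus started near (1.4, 2.9) and ended near (2.9, 0.9).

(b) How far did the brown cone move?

2.3

From (3.9, 1.6) to (3.1, 3.8), the brown cone covered √(0.8² + 2.2²) ≈ 2.3 units.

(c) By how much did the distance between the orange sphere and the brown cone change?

+1.2

Before: roughly 6.1 units apart; after: 7.3. That's 1.2 units further apart.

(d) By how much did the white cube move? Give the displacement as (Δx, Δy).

(-2.5, 1.9)

The white cube was at about (10.6, 5.2) and moved to about (8.1, 7.1).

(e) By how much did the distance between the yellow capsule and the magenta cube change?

-1.2

The distance was about 5.8 in the first image and 4.6 in the second, so they moved 1.2 units closer together.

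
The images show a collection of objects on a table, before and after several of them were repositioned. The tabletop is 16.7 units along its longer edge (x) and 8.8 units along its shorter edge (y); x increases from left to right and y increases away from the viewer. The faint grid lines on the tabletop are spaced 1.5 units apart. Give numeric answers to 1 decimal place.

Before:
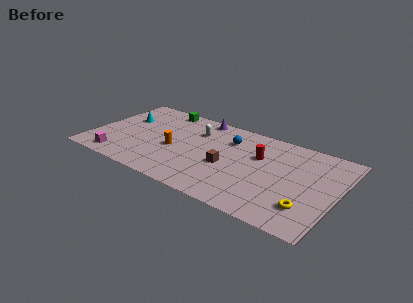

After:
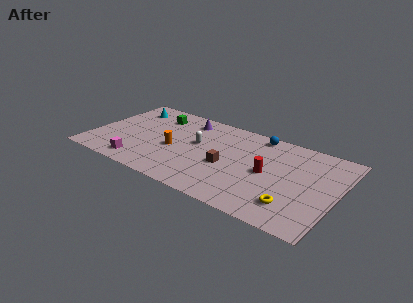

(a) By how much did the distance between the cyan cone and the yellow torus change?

-0.5

They were about 13.7 units apart before and 13.2 after — 0.5 units closer together.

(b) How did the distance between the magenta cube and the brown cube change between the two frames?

-1.4

Before: roughly 7.6 units apart; after: 6.2. That's 1.4 units closer together.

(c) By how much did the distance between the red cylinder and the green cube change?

+1.1

Before: roughly 7.5 units apart; after: 8.6. That's 1.1 units further apart.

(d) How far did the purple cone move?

1.1

The purple cone was near (6.8, 8.0) before and (6.0, 7.3) after, so it travelled √(0.8² + 0.7²) ≈ 1.1 units.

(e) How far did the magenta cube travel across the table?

1.5

The magenta cube was near (2.2, 1.2) before and (3.7, 1.3) after, so it travelled √(1.5² + 0.1²) ≈ 1.5 units.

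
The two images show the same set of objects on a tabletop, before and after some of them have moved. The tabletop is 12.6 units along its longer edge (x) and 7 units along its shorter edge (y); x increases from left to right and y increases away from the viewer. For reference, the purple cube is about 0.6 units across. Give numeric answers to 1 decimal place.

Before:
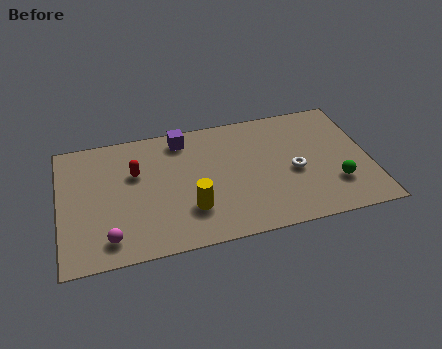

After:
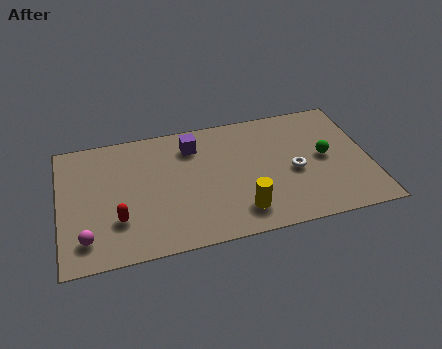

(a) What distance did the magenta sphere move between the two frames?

0.9

From (1.9, 1.2) to (1.0, 1.4), the magenta sphere covered √(0.9² + 0.2²) ≈ 0.9 units.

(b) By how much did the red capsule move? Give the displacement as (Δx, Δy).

(-0.8, -2.4)

From the two frames, the red capsule sits at roughly (3.1, 4.5) before and (2.3, 2.1) after.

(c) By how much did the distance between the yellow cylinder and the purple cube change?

+0.4

The distance was about 4.0 in the first image and 4.4 in the second, so they moved 0.4 units further apart.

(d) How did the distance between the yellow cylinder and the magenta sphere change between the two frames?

+2.8

The distance was about 3.4 in the first image and 6.2 in the second, so they moved 2.8 units further apart.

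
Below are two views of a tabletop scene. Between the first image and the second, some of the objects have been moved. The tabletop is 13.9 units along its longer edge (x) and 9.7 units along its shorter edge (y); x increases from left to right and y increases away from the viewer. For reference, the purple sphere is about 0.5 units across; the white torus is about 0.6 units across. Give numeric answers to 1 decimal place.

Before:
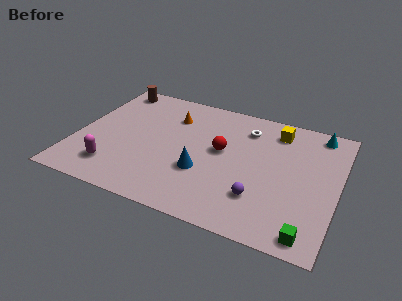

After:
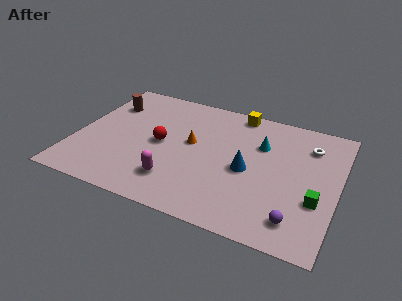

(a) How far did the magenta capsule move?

3.3

From (2.3, 2.0) to (5.6, 2.2), the magenta capsule covered √(3.3² + 0.2²) ≈ 3.3 units.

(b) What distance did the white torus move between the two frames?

3.4

The white torus moved from about (8.8, 7.6) to (12.2, 7.4), a distance of √(3.4² + 0.2²) ≈ 3.4.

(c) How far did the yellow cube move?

2.3

The yellow cube was near (10.4, 8.0) before and (8.2, 8.8) after, so it travelled √(2.2² + 0.8²) ≈ 2.3 units.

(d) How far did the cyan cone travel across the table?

3.5

From (12.6, 8.6) to (9.7, 6.6), the cyan cone covered √(2.9² + 2.0²) ≈ 3.5 units.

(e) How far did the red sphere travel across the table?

3.3

From (7.7, 5.4) to (4.5, 4.8), the red sphere covered √(3.2² + 0.6²) ≈ 3.3 units.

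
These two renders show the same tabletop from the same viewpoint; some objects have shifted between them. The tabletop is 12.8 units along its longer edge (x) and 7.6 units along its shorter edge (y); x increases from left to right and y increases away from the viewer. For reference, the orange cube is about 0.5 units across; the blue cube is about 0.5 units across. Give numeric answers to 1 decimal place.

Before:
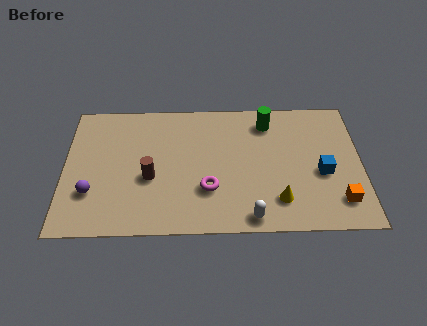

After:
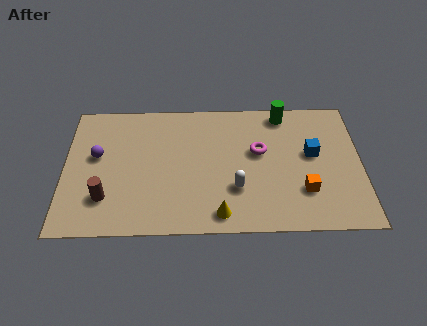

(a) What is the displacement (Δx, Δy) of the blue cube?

(-0.4, 1.1)

The blue cube was at about (11.1, 3.2) and moved to about (10.7, 4.3).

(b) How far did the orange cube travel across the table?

1.6

The orange cube moved from about (11.8, 1.6) to (10.3, 2.2), a distance of √(1.5² + 0.6²) ≈ 1.6.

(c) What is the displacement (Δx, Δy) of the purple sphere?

(0.2, 2.1)

The purple sphere started near (1.2, 2.3) and ended near (1.4, 4.4).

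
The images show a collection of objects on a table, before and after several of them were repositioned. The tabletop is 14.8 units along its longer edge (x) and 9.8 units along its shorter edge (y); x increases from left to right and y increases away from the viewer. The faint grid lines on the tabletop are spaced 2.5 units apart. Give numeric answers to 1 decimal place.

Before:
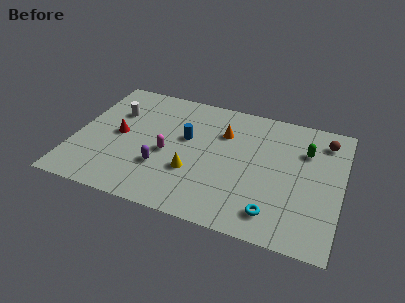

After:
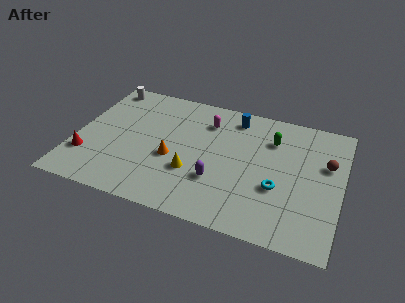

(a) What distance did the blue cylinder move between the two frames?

3.5

The blue cylinder moved from about (6.1, 5.8) to (8.6, 8.3), a distance of √(2.5² + 2.5²) ≈ 3.5.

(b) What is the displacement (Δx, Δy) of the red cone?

(-1.6, -2.2)

The red cone started near (2.4, 4.9) and ended near (0.8, 2.7).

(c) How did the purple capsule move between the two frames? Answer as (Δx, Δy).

(3.1, 0.0)

From the two frames, the purple capsule sits at roughly (5.0, 3.1) before and (8.1, 3.1) after.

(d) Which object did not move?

the yellow cone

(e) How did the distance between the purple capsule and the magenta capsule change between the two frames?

+3.3

The distance was about 1.2 in the first image and 4.5 in the second, so they moved 3.3 units further apart.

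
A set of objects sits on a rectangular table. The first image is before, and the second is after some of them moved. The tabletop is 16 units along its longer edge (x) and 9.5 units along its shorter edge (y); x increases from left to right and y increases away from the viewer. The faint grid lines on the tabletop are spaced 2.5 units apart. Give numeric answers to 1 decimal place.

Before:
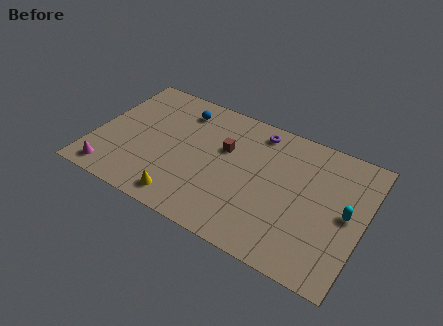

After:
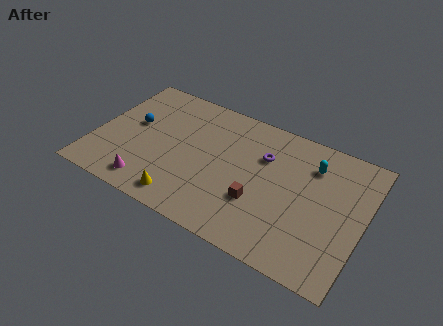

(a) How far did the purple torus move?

1.8

The purple torus moved from about (9.3, 8.2) to (9.9, 6.5), a distance of √(0.6² + 1.7²) ≈ 1.8.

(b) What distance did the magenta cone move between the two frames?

2.3

From (1.4, 1.2) to (3.7, 1.4), the magenta cone covered √(2.3² + 0.2²) ≈ 2.3 units.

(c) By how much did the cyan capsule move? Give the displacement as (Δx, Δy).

(-2.3, 2.4)

From the two frames, the cyan capsule sits at roughly (15.0, 4.8) before and (12.7, 7.2) after.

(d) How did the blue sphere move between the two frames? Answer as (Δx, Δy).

(-2.6, -2.3)

The blue sphere was at about (4.7, 7.7) and moved to about (2.1, 5.4).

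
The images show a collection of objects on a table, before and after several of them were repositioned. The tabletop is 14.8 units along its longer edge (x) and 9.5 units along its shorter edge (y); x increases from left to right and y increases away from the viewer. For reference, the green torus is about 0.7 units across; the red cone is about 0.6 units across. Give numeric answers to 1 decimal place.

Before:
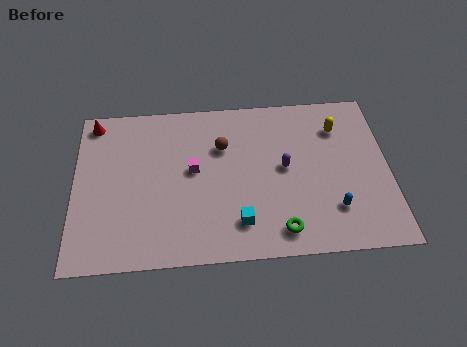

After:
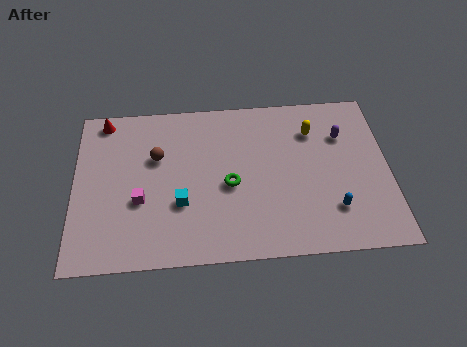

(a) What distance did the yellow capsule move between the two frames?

1.2

The yellow capsule was near (12.5, 7.2) before and (11.3, 7.1) after, so it travelled √(1.2² + 0.1²) ≈ 1.2 units.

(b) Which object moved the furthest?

the green torus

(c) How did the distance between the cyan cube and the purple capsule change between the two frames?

+4.7

Before: roughly 3.7 units apart; after: 8.4. That's 4.7 units further apart.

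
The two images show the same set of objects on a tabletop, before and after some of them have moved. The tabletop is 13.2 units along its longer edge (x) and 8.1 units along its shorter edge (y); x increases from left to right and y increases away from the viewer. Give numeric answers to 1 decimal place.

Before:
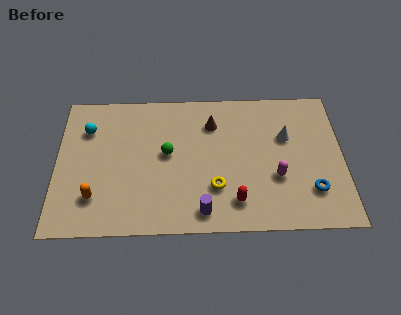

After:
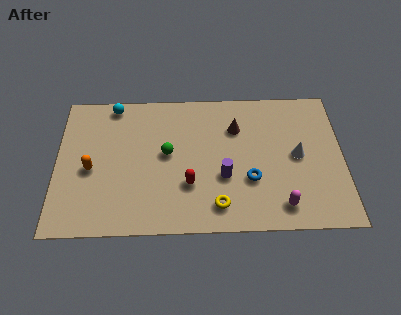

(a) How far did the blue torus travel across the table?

2.9

The blue torus moved from about (11.7, 2.1) to (8.9, 2.8), a distance of √(2.8² + 0.7²) ≈ 2.9.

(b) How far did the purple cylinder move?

2.1

The purple cylinder was near (6.7, 1.1) before and (7.7, 3.0) after, so it travelled √(1.0² + 1.9²) ≈ 2.1 units.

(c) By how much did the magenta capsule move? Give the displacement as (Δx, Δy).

(0.2, -1.6)

The magenta capsule was at about (10.1, 2.9) and moved to about (10.3, 1.3).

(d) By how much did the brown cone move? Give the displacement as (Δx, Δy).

(1.1, -0.3)

From the two frames, the brown cone sits at roughly (7.2, 6.1) before and (8.3, 5.8) after.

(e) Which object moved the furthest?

the blue torus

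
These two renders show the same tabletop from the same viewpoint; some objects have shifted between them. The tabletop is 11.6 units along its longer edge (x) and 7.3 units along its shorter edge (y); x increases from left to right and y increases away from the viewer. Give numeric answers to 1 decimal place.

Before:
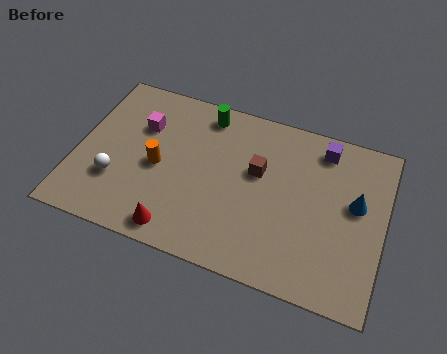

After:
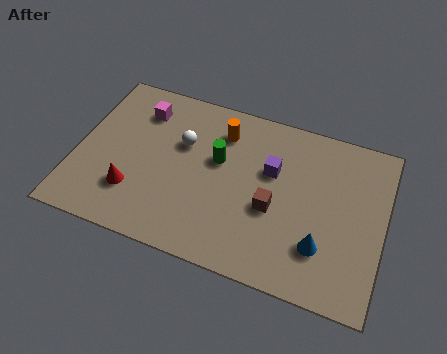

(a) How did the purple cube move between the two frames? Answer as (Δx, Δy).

(-1.8, -1.6)

The purple cube was at about (9.1, 6.2) and moved to about (7.3, 4.6).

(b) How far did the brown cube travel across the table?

1.6

From (6.8, 4.4) to (7.5, 3.0), the brown cube covered √(0.7² + 1.4²) ≈ 1.6 units.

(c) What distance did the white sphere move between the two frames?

3.3

The white sphere moved from about (1.6, 2.3) to (3.9, 4.7), a distance of √(2.3² + 2.4²) ≈ 3.3.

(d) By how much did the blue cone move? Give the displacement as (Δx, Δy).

(-1.1, -2.2)

From the two frames, the blue cone sits at roughly (10.5, 4.2) before and (9.4, 2.0) after.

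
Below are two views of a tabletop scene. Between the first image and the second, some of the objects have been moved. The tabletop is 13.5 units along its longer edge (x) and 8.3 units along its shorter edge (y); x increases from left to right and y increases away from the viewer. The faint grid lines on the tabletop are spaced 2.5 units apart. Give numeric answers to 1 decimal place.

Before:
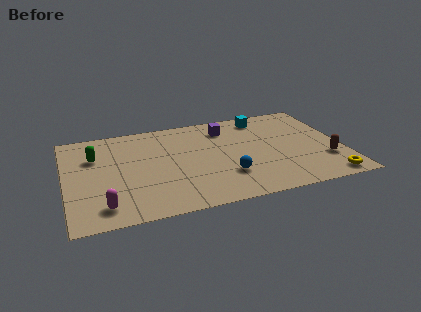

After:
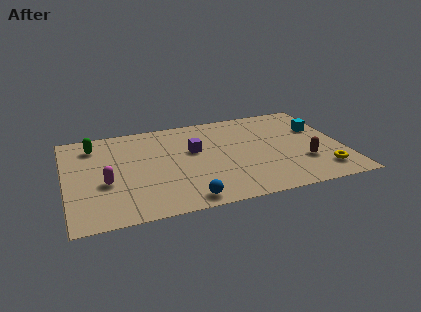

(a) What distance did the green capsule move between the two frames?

1.0

The green capsule moved from about (1.5, 5.7) to (1.5, 6.7), a distance of √(0.0² + 1.0²) ≈ 1.0.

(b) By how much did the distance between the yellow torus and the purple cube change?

-0.4

They were about 7.3 units apart before and 6.9 after — 0.4 units closer together.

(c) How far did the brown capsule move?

1.1

The brown capsule moved from about (12.6, 2.5) to (11.5, 2.6), a distance of √(1.1² + 0.1²) ≈ 1.1.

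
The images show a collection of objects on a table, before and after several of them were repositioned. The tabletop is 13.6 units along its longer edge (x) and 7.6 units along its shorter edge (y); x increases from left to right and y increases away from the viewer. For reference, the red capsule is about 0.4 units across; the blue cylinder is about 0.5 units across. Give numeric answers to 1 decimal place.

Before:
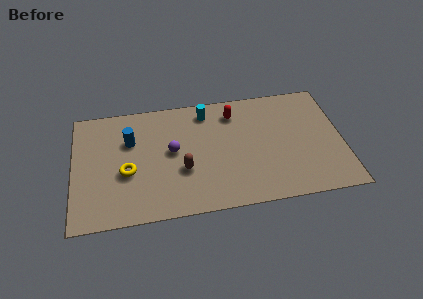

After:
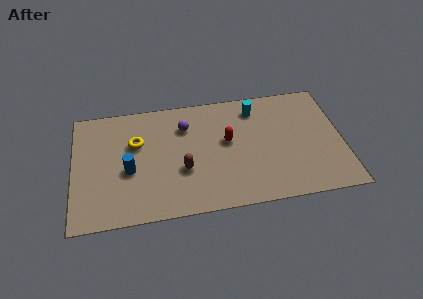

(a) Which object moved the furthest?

the cyan cylinder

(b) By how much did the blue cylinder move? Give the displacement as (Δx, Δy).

(-0.1, -1.9)

From the two frames, the blue cylinder sits at roughly (2.9, 5.1) before and (2.8, 3.2) after.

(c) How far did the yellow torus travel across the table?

1.9

The yellow torus was near (2.7, 3.1) before and (3.2, 4.9) after, so it travelled √(0.5² + 1.8²) ≈ 1.9 units.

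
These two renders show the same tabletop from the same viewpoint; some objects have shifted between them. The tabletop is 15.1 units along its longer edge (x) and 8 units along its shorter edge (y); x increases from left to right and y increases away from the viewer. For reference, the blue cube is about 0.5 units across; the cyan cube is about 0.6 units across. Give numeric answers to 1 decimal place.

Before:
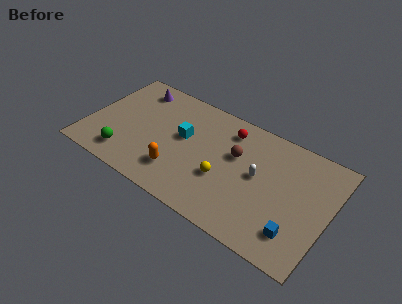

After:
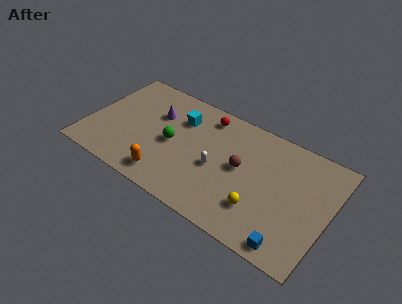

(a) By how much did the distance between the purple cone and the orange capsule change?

-1.6

They were about 5.9 units apart before and 4.3 after — 1.6 units closer together.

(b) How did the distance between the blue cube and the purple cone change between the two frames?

-1.8

They were about 12.0 units apart before and 10.2 after — 1.8 units closer together.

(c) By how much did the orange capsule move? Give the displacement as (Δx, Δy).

(-0.6, -0.7)

The orange capsule started near (6.0, 2.0) and ended near (5.4, 1.3).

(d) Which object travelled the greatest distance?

the green sphere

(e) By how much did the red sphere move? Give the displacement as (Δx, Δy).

(-1.5, 0.3)

From the two frames, the red sphere sits at roughly (8.5, 6.5) before and (7.0, 6.8) after.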